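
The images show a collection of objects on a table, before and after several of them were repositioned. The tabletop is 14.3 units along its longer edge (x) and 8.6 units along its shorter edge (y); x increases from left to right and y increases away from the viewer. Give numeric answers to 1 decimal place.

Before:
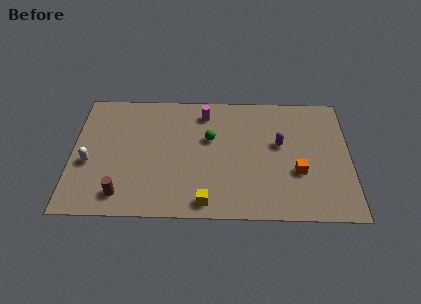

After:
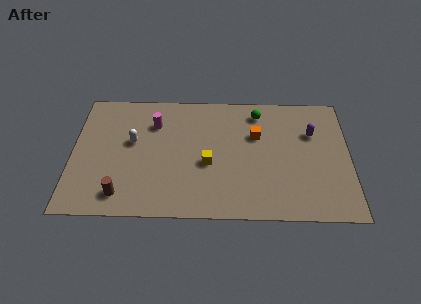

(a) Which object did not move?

the brown cylinder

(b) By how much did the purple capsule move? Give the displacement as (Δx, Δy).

(1.7, 0.8)

From the two frames, the purple capsule sits at roughly (10.7, 5.0) before and (12.4, 5.8) after.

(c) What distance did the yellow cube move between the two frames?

2.6

The yellow cube moved from about (6.9, 1.0) to (7.0, 3.6), a distance of √(0.1² + 2.6²) ≈ 2.6.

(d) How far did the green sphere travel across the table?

3.1

The green sphere moved from about (7.1, 5.3) to (9.6, 7.2), a distance of √(2.5² + 1.9²) ≈ 3.1.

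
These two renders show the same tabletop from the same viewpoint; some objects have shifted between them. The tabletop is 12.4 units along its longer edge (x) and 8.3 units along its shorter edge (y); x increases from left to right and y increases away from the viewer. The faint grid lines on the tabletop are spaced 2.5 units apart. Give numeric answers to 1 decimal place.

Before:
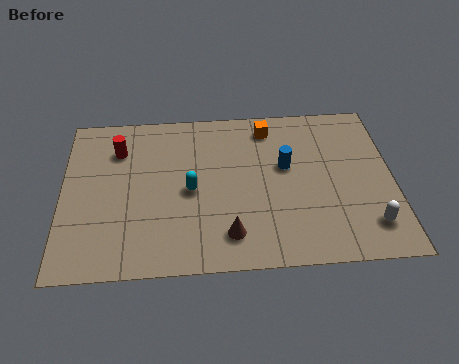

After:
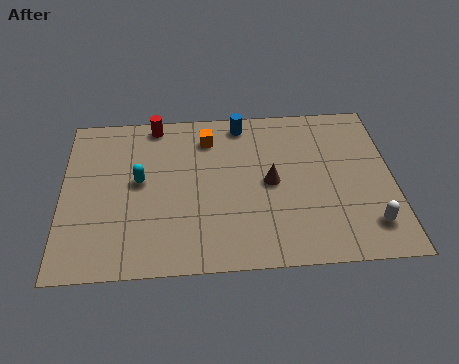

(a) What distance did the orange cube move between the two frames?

2.3

From (7.8, 7.0) to (5.5, 6.6), the orange cube covered √(2.3² + 0.4²) ≈ 2.3 units.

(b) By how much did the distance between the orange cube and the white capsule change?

+1.3

They were about 6.4 units apart before and 7.7 after — 1.3 units further apart.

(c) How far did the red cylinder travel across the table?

1.9

From (2.1, 6.2) to (3.5, 7.5), the red cylinder covered √(1.4² + 1.3²) ≈ 1.9 units.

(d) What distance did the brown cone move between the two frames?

3.0

The brown cone moved from about (6.2, 1.6) to (7.8, 4.1), a distance of √(1.6² + 2.5²) ≈ 3.0.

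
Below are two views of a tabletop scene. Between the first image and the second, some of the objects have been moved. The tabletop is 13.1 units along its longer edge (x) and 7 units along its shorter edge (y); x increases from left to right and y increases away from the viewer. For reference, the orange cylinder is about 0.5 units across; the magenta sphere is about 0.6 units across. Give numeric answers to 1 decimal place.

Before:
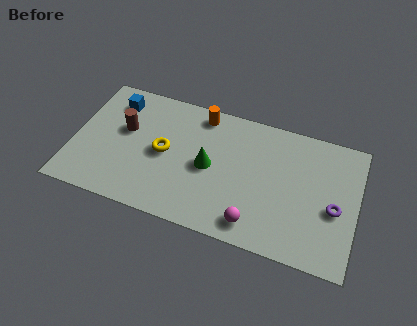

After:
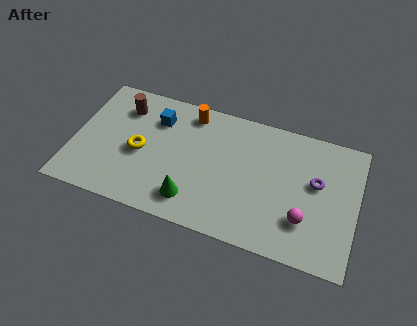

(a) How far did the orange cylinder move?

0.5

From (5.7, 6.1) to (5.2, 6.0), the orange cylinder covered √(0.5² + 0.1²) ≈ 0.5 units.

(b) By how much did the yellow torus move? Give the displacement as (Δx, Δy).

(-1.1, -0.3)

The yellow torus started near (4.2, 3.5) and ended near (3.1, 3.2).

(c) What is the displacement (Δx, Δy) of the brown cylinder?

(-0.2, 1.2)

From the two frames, the brown cylinder sits at roughly (2.3, 4.2) before and (2.1, 5.4) after.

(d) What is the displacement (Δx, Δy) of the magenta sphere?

(2.2, 0.9)

The magenta sphere was at about (8.6, 1.1) and moved to about (10.8, 2.0).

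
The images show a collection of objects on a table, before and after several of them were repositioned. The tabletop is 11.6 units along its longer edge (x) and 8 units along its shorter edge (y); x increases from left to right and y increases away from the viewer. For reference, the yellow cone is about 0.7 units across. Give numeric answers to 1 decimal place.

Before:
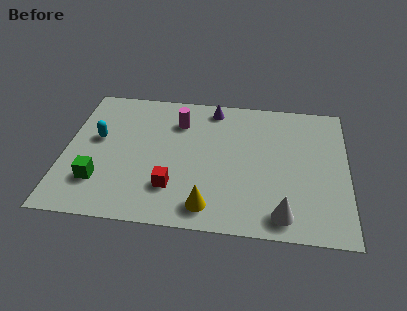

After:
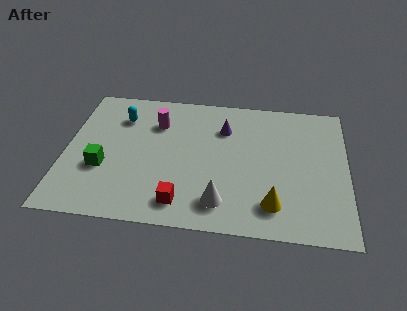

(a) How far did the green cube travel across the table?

0.8

From (1.5, 2.1) to (1.6, 2.9), the green cube covered √(0.1² + 0.8²) ≈ 0.8 units.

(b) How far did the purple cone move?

1.3

The purple cone moved from about (6.0, 7.0) to (6.5, 5.8), a distance of √(0.5² + 1.2²) ≈ 1.3.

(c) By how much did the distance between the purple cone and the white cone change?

-2.3

The distance was about 6.6 in the first image and 4.3 in the second, so they moved 2.3 units closer together.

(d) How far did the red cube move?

0.9

From (4.5, 2.1) to (4.9, 1.3), the red cube covered √(0.4² + 0.8²) ≈ 0.9 units.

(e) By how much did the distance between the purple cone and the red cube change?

-0.3

They were about 5.1 units apart before and 4.8 after — 0.3 units closer together.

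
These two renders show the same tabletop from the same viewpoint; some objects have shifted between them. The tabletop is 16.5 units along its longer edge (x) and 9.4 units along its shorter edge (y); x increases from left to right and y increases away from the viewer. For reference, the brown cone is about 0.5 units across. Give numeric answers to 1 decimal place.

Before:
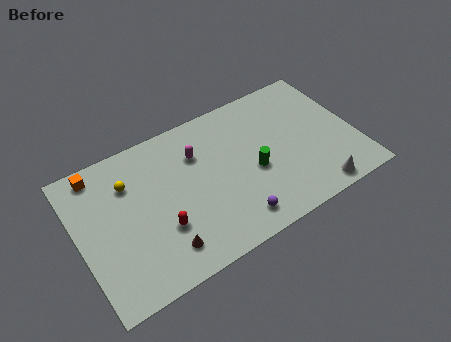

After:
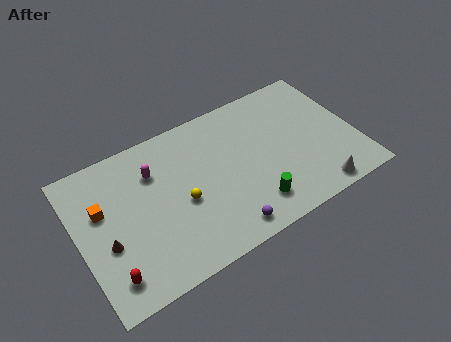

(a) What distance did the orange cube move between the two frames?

2.4

From (1.6, 8.3) to (1.5, 5.9), the orange cube covered √(0.1² + 2.4²) ≈ 2.4 units.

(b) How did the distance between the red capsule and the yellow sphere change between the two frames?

+1.2

Before: roughly 4.0 units apart; after: 5.2. That's 1.2 units further apart.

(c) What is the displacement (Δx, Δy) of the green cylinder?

(-0.4, -2.1)

The green cylinder started near (10.3, 4.0) and ended near (9.9, 1.9).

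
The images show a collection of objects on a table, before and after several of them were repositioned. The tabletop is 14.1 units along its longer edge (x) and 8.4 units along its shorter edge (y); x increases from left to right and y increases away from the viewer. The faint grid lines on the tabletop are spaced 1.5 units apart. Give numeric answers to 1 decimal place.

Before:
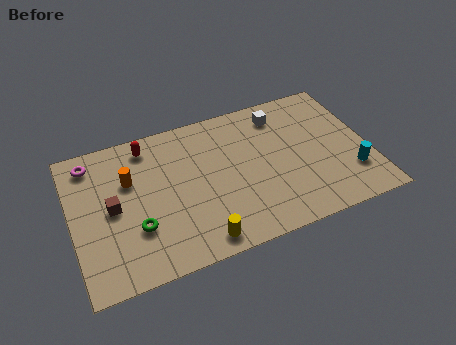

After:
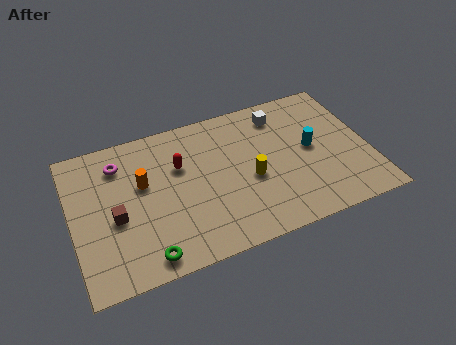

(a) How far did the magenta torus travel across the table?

1.4

From (1.1, 7.1) to (2.4, 6.6), the magenta torus covered √(1.3² + 0.5²) ≈ 1.4 units.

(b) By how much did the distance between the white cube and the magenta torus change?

-1.3

The distance was about 9.1 in the first image and 7.8 in the second, so they moved 1.3 units closer together.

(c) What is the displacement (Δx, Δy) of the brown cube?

(0.1, -0.6)

The brown cube started near (1.9, 4.2) and ended near (2.0, 3.6).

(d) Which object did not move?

the white cube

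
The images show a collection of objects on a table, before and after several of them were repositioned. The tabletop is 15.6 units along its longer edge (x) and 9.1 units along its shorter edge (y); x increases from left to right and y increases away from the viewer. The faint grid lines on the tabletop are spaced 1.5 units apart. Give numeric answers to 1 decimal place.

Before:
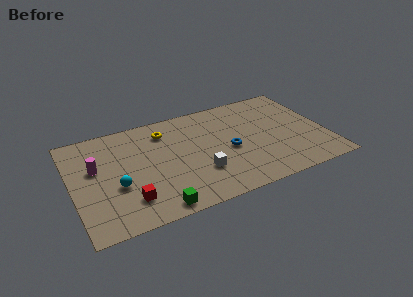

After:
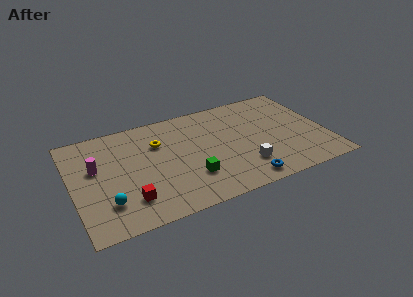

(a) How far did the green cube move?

2.9

The green cube was near (4.7, 0.9) before and (7.0, 2.6) after, so it travelled √(2.3² + 1.7²) ≈ 2.9 units.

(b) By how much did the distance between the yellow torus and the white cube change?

+1.6

They were about 4.7 units apart before and 6.3 after — 1.6 units further apart.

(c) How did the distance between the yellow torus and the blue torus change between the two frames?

+2.2

They were about 4.8 units apart before and 7.0 after — 2.2 units further apart.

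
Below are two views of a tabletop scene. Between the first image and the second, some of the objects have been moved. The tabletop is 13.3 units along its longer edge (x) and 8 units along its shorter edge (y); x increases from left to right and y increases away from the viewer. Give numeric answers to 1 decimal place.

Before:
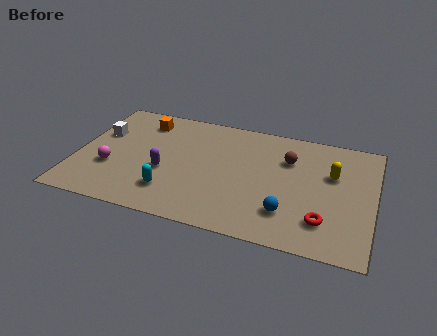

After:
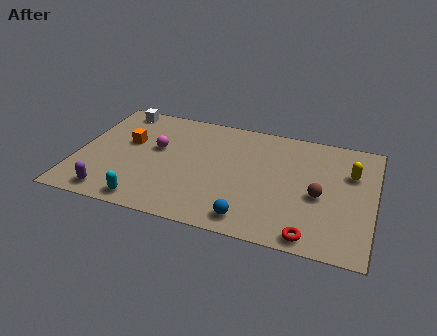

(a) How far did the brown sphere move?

2.6

The brown sphere was near (9.4, 5.6) before and (10.9, 3.5) after, so it travelled √(1.5² + 2.1²) ≈ 2.6 units.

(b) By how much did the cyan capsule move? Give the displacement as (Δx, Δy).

(-1.0, -1.0)

The cyan capsule started near (4.4, 1.9) and ended near (3.4, 0.9).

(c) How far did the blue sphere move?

1.8

From (9.6, 2.0) to (8.0, 1.1), the blue sphere covered √(1.6² + 0.9²) ≈ 1.8 units.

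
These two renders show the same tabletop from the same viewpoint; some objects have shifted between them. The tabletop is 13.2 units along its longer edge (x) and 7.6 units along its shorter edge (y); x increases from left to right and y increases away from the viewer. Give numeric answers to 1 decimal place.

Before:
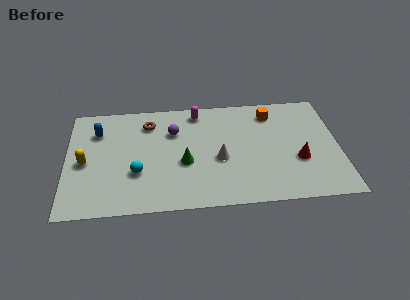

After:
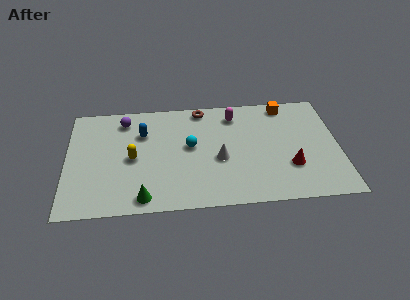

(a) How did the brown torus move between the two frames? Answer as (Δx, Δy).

(2.6, 0.8)

The brown torus started near (4.0, 6.0) and ended near (6.6, 6.8).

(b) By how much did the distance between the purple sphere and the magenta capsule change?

+3.6

The distance was about 1.8 in the first image and 5.4 in the second, so they moved 3.6 units further apart.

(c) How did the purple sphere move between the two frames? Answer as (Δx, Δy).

(-2.4, 1.0)

The purple sphere started near (5.2, 5.3) and ended near (2.8, 6.3).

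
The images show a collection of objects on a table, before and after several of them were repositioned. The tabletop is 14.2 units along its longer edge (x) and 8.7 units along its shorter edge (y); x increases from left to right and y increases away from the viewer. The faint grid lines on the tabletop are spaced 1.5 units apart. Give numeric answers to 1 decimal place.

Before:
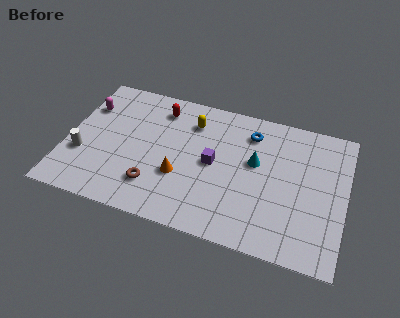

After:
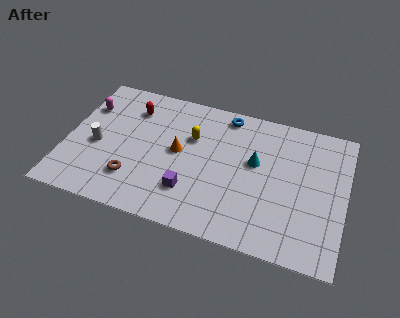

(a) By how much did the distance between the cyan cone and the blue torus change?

+1.3

Before: roughly 1.8 units apart; after: 3.1. That's 1.3 units further apart.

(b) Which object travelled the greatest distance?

the purple cube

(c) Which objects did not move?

the cyan cone and the magenta capsule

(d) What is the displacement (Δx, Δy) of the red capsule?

(-1.4, -0.4)

From the two frames, the red capsule sits at roughly (4.5, 7.1) before and (3.1, 6.7) after.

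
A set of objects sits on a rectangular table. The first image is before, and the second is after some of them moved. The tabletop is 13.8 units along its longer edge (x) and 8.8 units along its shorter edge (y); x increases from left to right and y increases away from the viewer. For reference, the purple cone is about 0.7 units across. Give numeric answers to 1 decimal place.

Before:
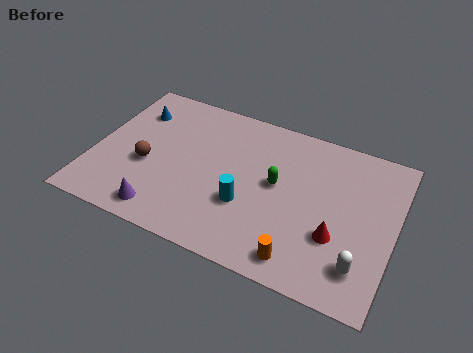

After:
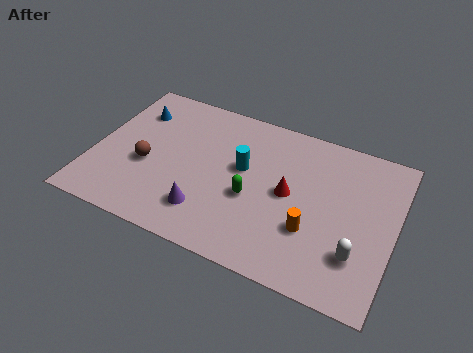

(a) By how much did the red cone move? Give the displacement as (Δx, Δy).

(-2.3, 1.5)

From the two frames, the red cone sits at roughly (11.3, 3.0) before and (9.0, 4.5) after.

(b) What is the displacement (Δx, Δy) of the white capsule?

(-0.2, 0.5)

The white capsule started near (12.5, 1.9) and ended near (12.3, 2.4).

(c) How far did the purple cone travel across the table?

2.1

The purple cone was near (3.6, 1.2) before and (5.5, 2.0) after, so it travelled √(1.9² + 0.8²) ≈ 2.1 units.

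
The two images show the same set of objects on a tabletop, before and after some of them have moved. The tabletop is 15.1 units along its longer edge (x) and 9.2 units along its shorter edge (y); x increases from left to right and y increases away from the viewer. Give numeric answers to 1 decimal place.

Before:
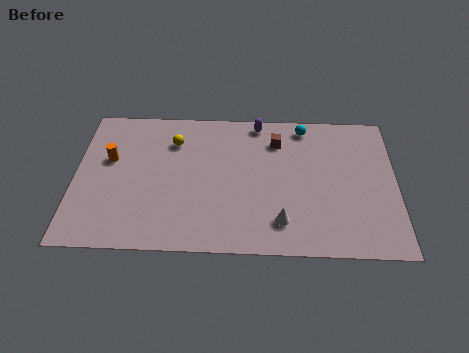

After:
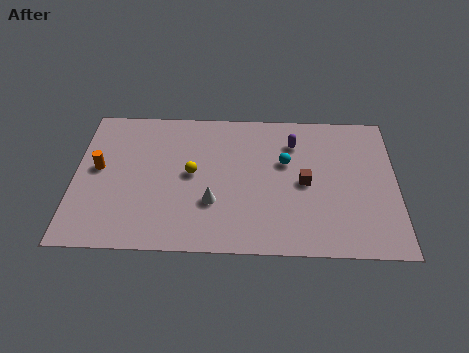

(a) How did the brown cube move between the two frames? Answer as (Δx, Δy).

(1.3, -2.7)

The brown cube started near (9.5, 7.1) and ended near (10.8, 4.4).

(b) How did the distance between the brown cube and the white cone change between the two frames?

-0.7

They were about 5.2 units apart before and 4.5 after — 0.7 units closer together.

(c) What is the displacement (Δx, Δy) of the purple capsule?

(1.7, -1.3)

From the two frames, the purple capsule sits at roughly (8.6, 8.3) before and (10.3, 7.0) after.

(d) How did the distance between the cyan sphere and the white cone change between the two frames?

-2.0

The distance was about 6.3 in the first image and 4.3 in the second, so they moved 2.0 units closer together.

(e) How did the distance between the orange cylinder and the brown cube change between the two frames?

+1.7

They were about 8.0 units apart before and 9.7 after — 1.7 units further apart.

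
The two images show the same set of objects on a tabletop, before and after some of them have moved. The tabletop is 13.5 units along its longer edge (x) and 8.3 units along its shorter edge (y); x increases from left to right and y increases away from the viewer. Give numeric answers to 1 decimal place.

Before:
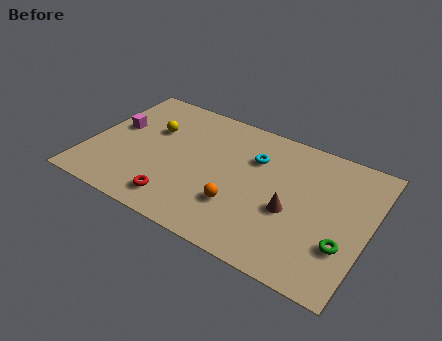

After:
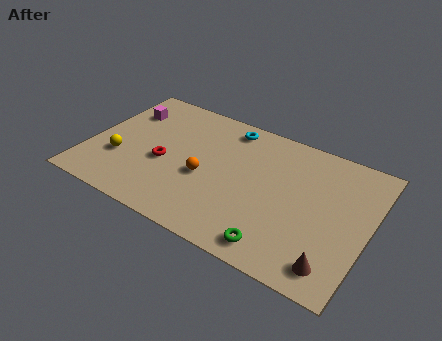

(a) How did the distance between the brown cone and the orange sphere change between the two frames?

+4.3

They were about 2.6 units apart before and 6.9 after — 4.3 units further apart.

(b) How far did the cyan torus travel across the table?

2.1

The cyan torus moved from about (7.8, 5.8) to (6.3, 7.2), a distance of √(1.5² + 1.4²) ≈ 2.1.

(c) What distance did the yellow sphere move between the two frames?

2.9

The yellow sphere was near (2.8, 5.4) before and (1.6, 2.8) after, so it travelled √(1.2² + 2.6²) ≈ 2.9 units.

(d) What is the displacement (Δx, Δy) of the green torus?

(-2.9, -1.5)

From the two frames, the green torus sits at roughly (12.5, 2.6) before and (9.6, 1.1) after.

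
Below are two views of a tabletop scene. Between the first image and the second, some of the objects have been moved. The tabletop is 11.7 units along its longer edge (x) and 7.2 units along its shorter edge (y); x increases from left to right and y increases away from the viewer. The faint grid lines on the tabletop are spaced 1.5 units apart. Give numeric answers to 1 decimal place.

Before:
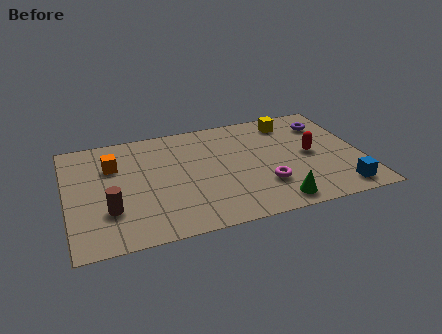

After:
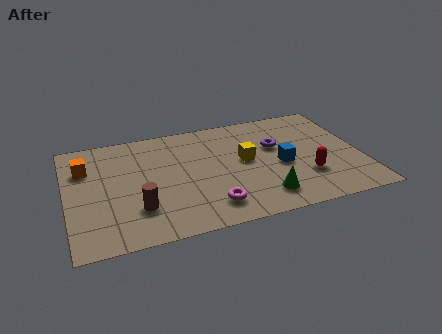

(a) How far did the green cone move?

0.6

The green cone was near (8.0, 0.9) before and (7.6, 1.4) after, so it travelled √(0.4² + 0.5²) ≈ 0.6 units.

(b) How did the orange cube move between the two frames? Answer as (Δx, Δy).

(-1.1, 0.1)

The orange cube was at about (1.9, 5.0) and moved to about (0.8, 5.1).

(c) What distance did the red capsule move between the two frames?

1.4

From (9.7, 3.6) to (9.4, 2.2), the red capsule covered √(0.3² + 1.4²) ≈ 1.4 units.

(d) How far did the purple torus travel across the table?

2.3

The purple torus moved from about (10.5, 5.5) to (8.4, 4.5), a distance of √(2.1² + 1.0²) ≈ 2.3.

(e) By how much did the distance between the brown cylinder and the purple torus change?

-3.3

They were about 9.5 units apart before and 6.2 after — 3.3 units closer together.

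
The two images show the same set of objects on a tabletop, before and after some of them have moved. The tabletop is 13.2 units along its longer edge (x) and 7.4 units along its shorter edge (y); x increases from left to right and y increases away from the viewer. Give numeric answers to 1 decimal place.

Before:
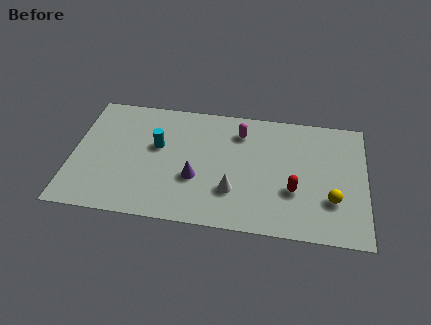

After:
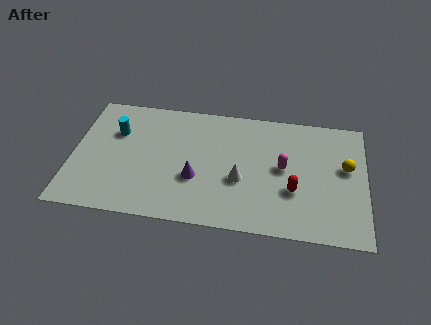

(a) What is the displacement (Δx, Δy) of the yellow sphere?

(0.6, 2.0)

The yellow sphere started near (11.7, 2.3) and ended near (12.3, 4.3).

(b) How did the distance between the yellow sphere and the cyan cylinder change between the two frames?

+2.2

They were about 8.2 units apart before and 10.4 after — 2.2 units further apart.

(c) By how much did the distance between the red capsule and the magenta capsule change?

-2.7

The distance was about 4.1 in the first image and 1.4 in the second, so they moved 2.7 units closer together.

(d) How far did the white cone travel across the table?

0.8

The white cone was near (7.3, 2.2) before and (7.6, 2.9) after, so it travelled √(0.3² + 0.7²) ≈ 0.8 units.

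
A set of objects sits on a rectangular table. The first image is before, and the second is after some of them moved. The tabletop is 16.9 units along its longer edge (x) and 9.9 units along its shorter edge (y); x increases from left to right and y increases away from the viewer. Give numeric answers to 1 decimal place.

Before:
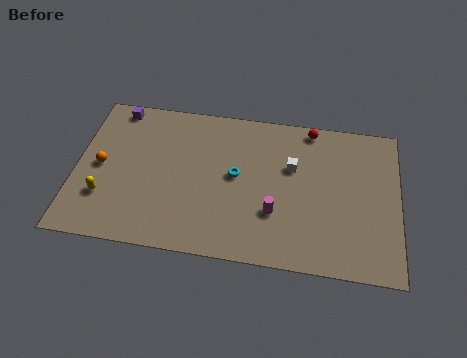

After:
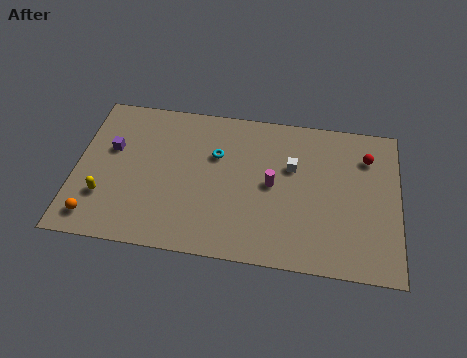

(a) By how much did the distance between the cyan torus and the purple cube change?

-1.9

They were about 7.4 units apart before and 5.5 after — 1.9 units closer together.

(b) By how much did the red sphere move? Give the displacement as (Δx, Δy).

(3.0, -1.5)

From the two frames, the red sphere sits at roughly (12.2, 9.0) before and (15.2, 7.5) after.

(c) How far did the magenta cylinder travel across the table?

1.8

From (10.5, 3.2) to (10.3, 5.0), the magenta cylinder covered √(0.2² + 1.8²) ≈ 1.8 units.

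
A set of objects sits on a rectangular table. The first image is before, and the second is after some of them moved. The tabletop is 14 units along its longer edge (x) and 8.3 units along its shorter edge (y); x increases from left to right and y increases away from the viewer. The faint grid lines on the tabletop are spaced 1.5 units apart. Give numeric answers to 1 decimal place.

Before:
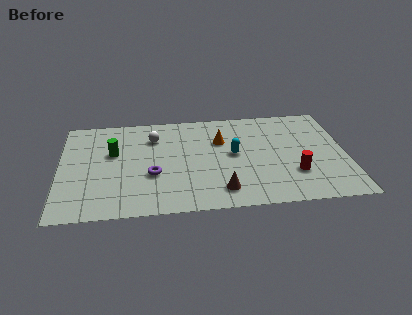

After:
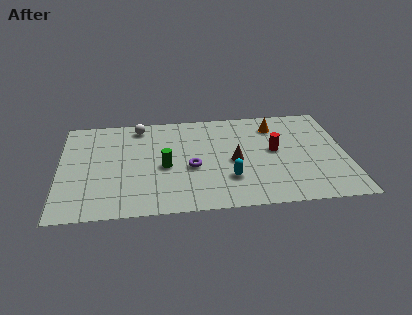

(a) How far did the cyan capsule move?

2.0

The cyan capsule moved from about (8.5, 4.4) to (8.2, 2.4), a distance of √(0.3² + 2.0²) ≈ 2.0.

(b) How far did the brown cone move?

2.4

The brown cone moved from about (7.8, 1.5) to (8.5, 3.8), a distance of √(0.7² + 2.3²) ≈ 2.4.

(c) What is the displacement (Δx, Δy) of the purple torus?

(1.9, 0.4)

The purple torus was at about (4.5, 3.1) and moved to about (6.4, 3.5).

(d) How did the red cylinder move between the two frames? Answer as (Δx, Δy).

(-0.9, 2.0)

The red cylinder started near (11.4, 2.5) and ended near (10.5, 4.5).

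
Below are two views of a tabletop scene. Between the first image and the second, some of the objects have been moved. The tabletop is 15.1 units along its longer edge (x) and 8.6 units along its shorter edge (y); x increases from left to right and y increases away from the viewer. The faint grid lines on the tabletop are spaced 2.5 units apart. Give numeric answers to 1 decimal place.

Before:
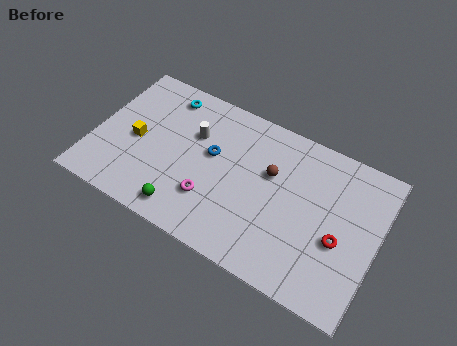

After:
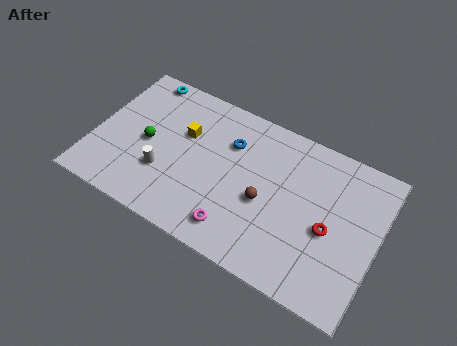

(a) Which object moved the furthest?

the green sphere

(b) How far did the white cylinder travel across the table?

3.1

The white cylinder moved from about (5.1, 5.7) to (3.9, 2.8), a distance of √(1.2² + 2.9²) ≈ 3.1.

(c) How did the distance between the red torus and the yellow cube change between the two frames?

-2.8

Before: roughly 11.0 units apart; after: 8.2. That's 2.8 units closer together.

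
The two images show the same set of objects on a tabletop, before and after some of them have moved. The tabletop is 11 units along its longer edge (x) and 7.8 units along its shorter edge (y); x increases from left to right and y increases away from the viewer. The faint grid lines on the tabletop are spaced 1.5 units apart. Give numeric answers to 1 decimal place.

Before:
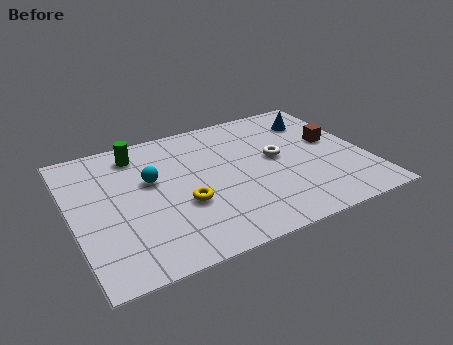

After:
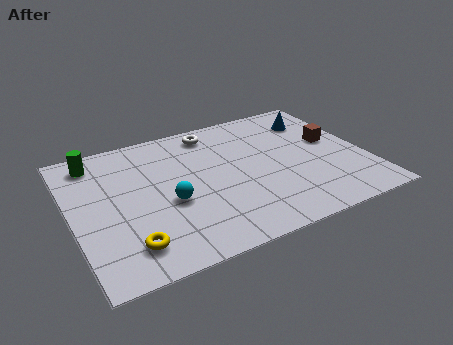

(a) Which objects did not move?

the brown cube and the blue cone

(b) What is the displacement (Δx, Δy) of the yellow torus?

(-2.2, -1.4)

From the two frames, the yellow torus sits at roughly (4.0, 2.9) before and (1.8, 1.5) after.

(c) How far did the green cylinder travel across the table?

1.6

From (2.7, 6.5) to (1.1, 6.6), the green cylinder covered √(1.6² + 0.1²) ≈ 1.6 units.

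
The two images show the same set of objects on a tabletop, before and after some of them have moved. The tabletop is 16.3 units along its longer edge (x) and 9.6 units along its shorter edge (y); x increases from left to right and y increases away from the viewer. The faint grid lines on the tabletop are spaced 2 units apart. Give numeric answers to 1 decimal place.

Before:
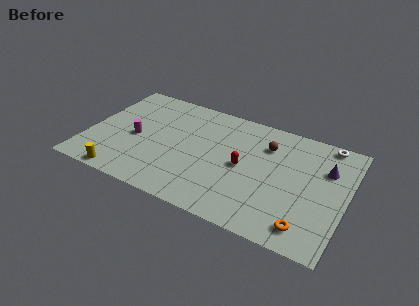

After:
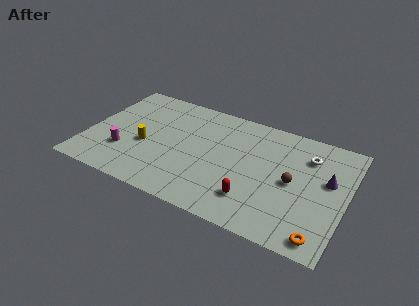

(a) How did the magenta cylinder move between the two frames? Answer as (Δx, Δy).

(-0.5, -1.5)

The magenta cylinder was at about (3.0, 4.4) and moved to about (2.5, 2.9).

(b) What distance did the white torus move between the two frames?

1.9

The white torus was near (14.7, 8.8) before and (13.7, 7.2) after, so it travelled √(1.0² + 1.6²) ≈ 1.9 units.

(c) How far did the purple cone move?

0.9

The purple cone was near (14.9, 6.6) before and (15.1, 5.7) after, so it travelled √(0.2² + 0.9²) ≈ 0.9 units.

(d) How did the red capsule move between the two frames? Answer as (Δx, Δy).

(0.9, -2.4)

The red capsule was at about (9.9, 4.7) and moved to about (10.8, 2.3).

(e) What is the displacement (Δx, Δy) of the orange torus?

(0.9, -0.4)

The orange torus started near (14.2, 1.5) and ended near (15.1, 1.1).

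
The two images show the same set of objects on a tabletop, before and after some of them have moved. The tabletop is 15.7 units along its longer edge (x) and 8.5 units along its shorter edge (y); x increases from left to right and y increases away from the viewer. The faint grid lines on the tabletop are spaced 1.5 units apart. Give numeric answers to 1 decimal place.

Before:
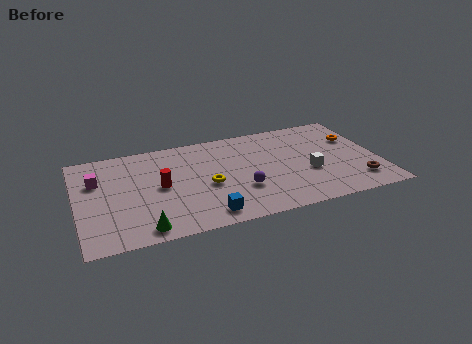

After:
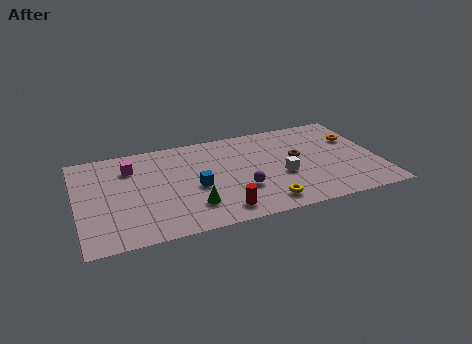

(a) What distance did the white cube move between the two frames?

1.4

The white cube was near (12.0, 3.3) before and (10.6, 3.4) after, so it travelled √(1.4² + 0.1²) ≈ 1.4 units.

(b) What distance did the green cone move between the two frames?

2.8

The green cone was near (3.2, 1.0) before and (5.8, 2.1) after, so it travelled √(2.6² + 1.1²) ≈ 2.8 units.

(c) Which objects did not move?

the purple sphere and the orange torus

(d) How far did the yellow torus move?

3.7

From (6.7, 3.7) to (9.5, 1.3), the yellow torus covered √(2.8² + 2.4²) ≈ 3.7 units.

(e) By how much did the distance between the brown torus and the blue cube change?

-2.5

The distance was about 8.0 in the first image and 5.5 in the second, so they moved 2.5 units closer together.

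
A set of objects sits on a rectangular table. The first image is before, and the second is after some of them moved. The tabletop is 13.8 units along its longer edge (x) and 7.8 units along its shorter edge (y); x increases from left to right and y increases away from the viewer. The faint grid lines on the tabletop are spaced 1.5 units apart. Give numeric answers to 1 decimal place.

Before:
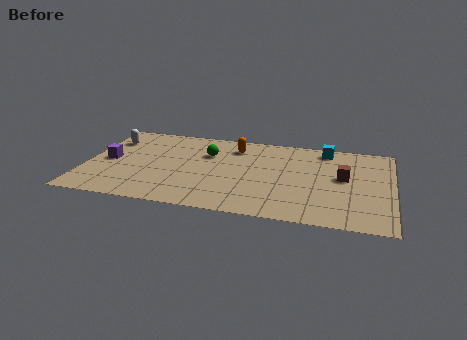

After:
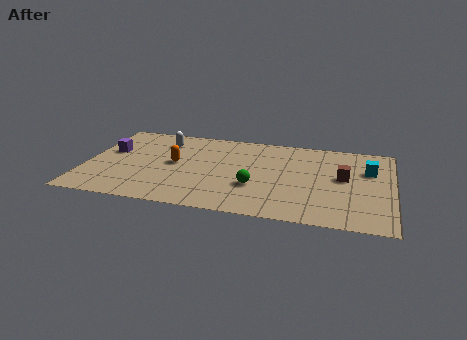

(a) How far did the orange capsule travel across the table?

3.3

The orange capsule was near (6.6, 6.2) before and (4.0, 4.1) after, so it travelled √(2.6² + 2.1²) ≈ 3.3 units.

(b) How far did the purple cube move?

0.9

From (1.0, 3.8) to (1.0, 4.7), the purple cube covered √(0.0² + 0.9²) ≈ 0.9 units.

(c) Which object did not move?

the brown cube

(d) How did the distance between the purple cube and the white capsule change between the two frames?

+0.7

Before: roughly 2.0 units apart; after: 2.7. That's 0.7 units further apart.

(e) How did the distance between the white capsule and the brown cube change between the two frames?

-2.3

They were about 10.8 units apart before and 8.5 after — 2.3 units closer together.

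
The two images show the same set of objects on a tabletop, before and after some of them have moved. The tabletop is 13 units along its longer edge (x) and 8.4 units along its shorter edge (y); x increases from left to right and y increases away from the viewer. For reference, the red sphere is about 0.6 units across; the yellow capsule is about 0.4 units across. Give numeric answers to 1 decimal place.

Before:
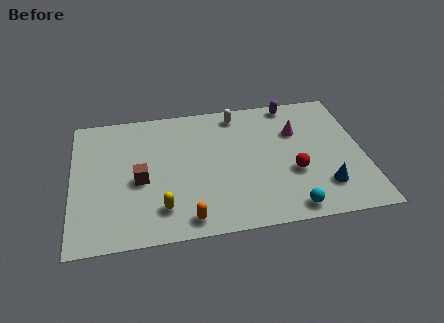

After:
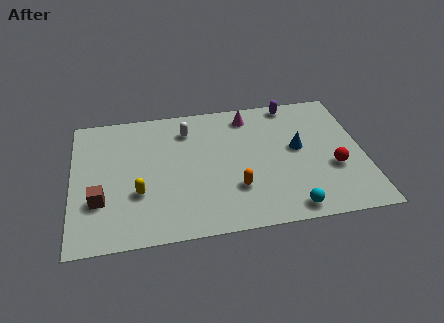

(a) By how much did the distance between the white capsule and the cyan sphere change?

+0.4

Before: roughly 6.7 units apart; after: 7.1. That's 0.4 units further apart.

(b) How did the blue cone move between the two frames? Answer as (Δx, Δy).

(-1.0, 2.6)

The blue cone started near (11.1, 2.0) and ended near (10.1, 4.6).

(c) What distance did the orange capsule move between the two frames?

2.7

The orange capsule moved from about (5.0, 1.0) to (7.2, 2.5), a distance of √(2.2² + 1.5²) ≈ 2.7.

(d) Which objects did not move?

the purple capsule and the cyan sphere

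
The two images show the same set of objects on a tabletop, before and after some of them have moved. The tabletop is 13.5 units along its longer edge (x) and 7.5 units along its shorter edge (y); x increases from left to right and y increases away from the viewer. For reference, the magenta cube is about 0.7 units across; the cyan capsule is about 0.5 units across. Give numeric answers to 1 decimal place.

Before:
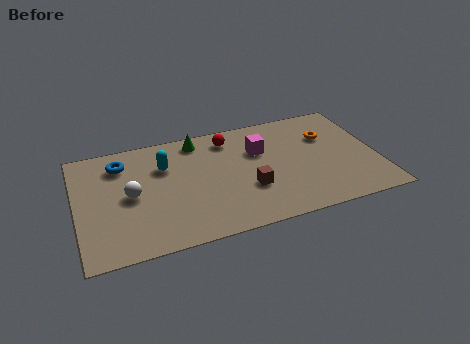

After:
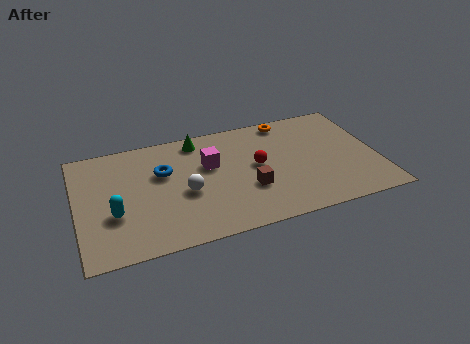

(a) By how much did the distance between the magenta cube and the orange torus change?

+1.1

The distance was about 3.1 in the first image and 4.2 in the second, so they moved 1.1 units further apart.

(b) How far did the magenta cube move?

2.3

The magenta cube moved from about (8.3, 5.0) to (6.0, 4.7), a distance of √(2.3² + 0.3²) ≈ 2.3.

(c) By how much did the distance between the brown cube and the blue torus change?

-2.1

The distance was about 6.4 in the first image and 4.3 in the second, so they moved 2.1 units closer together.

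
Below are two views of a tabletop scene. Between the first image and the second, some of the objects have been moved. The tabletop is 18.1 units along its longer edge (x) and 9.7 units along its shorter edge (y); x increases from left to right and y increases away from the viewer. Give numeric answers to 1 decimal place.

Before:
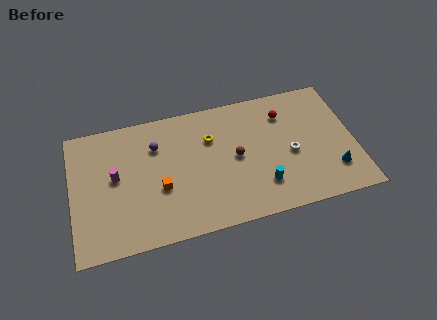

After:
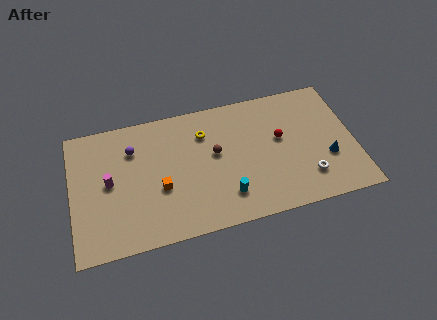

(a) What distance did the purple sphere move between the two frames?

1.5

The purple sphere moved from about (5.5, 7.0) to (4.0, 7.1), a distance of √(1.5² + 0.1²) ≈ 1.5.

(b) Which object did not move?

the orange cube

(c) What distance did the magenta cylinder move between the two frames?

0.5

The magenta cylinder moved from about (2.8, 5.3) to (2.4, 5.0), a distance of √(0.4² + 0.3²) ≈ 0.5.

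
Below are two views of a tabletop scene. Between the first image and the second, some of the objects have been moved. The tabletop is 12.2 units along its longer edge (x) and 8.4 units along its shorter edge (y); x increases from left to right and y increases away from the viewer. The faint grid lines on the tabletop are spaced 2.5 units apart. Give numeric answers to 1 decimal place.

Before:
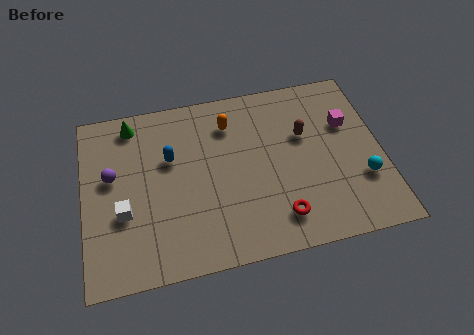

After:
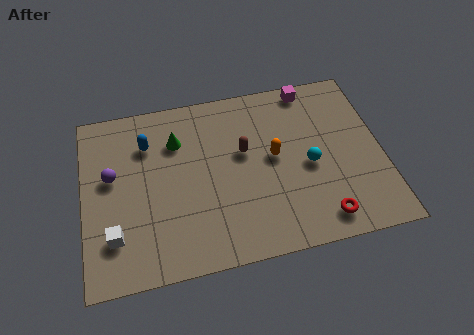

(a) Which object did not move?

the purple sphere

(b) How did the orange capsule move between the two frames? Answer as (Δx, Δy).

(1.7, -2.0)

From the two frames, the orange capsule sits at roughly (6.1, 6.5) before and (7.8, 4.5) after.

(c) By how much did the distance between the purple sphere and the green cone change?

+0.4

Before: roughly 2.6 units apart; after: 3.0. That's 0.4 units further apart.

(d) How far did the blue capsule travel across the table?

1.3

The blue capsule moved from about (3.6, 5.3) to (2.7, 6.2), a distance of √(0.9² + 0.9²) ≈ 1.3.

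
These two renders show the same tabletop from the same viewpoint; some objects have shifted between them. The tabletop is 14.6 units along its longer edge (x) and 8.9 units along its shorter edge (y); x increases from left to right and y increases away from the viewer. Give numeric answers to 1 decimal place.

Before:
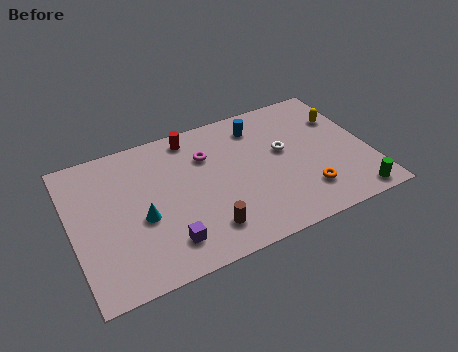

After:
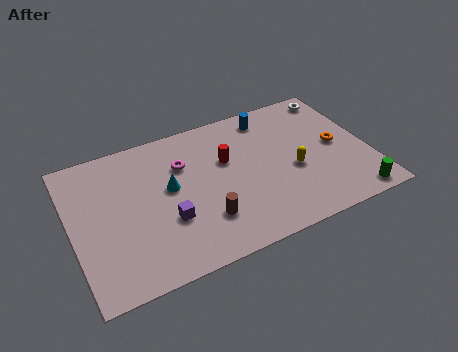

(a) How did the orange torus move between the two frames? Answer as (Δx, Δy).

(1.9, 2.4)

From the two frames, the orange torus sits at roughly (11.2, 2.1) before and (13.1, 4.5) after.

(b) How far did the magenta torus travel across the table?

1.2

The magenta torus moved from about (6.8, 6.3) to (5.6, 6.2), a distance of √(1.2² + 0.1²) ≈ 1.2.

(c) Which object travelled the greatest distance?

the white torus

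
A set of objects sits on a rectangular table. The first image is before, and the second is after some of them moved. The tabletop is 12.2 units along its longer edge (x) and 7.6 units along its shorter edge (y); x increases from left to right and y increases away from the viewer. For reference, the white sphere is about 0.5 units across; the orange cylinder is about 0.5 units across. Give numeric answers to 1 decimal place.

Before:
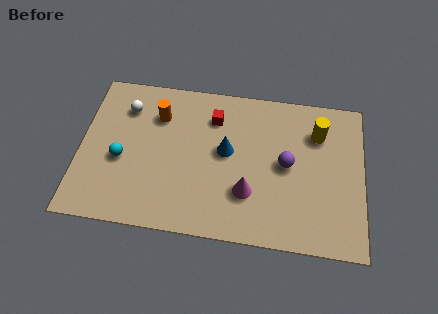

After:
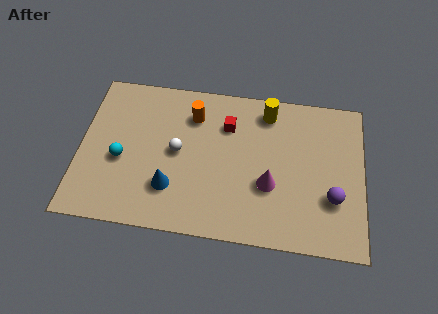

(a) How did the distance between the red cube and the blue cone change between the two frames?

+2.4

They were about 1.7 units apart before and 4.1 after — 2.4 units further apart.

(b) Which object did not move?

the cyan sphere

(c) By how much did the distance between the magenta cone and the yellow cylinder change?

-0.8

The distance was about 4.4 in the first image and 3.6 in the second, so they moved 0.8 units closer together.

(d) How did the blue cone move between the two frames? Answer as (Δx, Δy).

(-2.3, -2.1)

The blue cone started near (6.3, 4.2) and ended near (4.0, 2.1).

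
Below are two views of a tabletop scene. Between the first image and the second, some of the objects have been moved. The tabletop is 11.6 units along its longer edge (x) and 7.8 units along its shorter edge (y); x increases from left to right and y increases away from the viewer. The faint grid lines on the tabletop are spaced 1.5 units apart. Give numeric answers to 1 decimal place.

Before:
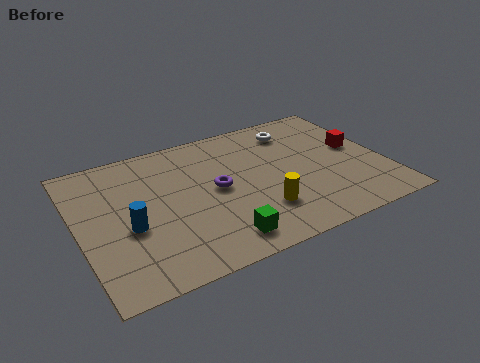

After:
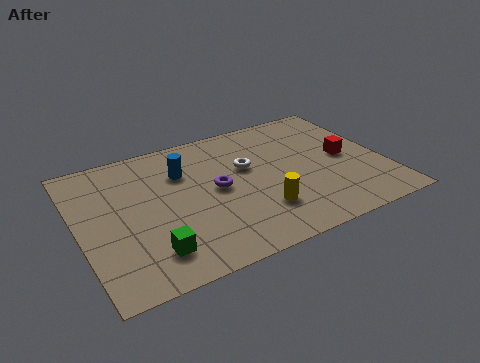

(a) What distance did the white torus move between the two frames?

2.6

The white torus moved from about (8.6, 6.3) to (6.5, 4.8), a distance of √(2.1² + 1.5²) ≈ 2.6.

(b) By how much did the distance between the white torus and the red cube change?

+0.9

Before: roughly 2.9 units apart; after: 3.8. That's 0.9 units further apart.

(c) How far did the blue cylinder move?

3.3

From (1.8, 3.2) to (4.1, 5.5), the blue cylinder covered √(2.3² + 2.3²) ≈ 3.3 units.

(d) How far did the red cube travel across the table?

0.6

The red cube was near (10.7, 4.3) before and (10.2, 3.9) after, so it travelled √(0.5² + 0.4²) ≈ 0.6 units.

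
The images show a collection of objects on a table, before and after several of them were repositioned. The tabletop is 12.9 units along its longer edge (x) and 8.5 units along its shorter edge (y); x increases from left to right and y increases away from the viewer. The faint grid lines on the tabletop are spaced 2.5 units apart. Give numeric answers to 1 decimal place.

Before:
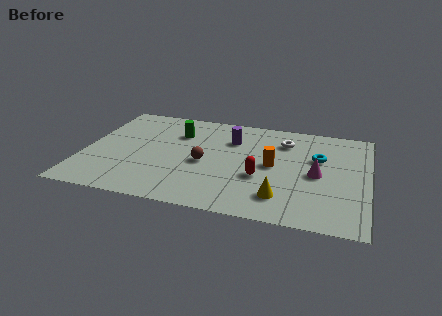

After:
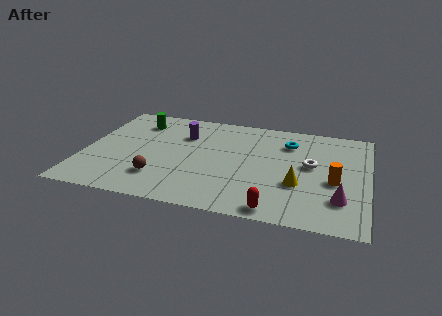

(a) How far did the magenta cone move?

2.1

The magenta cone moved from about (10.6, 4.0) to (11.7, 2.2), a distance of √(1.1² + 1.8²) ≈ 2.1.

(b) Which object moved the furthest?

the orange cylinder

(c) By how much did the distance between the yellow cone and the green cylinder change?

+1.9

They were about 6.6 units apart before and 8.5 after — 1.9 units further apart.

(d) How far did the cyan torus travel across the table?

1.7

The cyan torus was near (10.6, 5.4) before and (9.2, 6.4) after, so it travelled √(1.4² + 1.0²) ≈ 1.7 units.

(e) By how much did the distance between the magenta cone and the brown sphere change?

+3.0

The distance was about 5.1 in the first image and 8.1 in the second, so they moved 3.0 units further apart.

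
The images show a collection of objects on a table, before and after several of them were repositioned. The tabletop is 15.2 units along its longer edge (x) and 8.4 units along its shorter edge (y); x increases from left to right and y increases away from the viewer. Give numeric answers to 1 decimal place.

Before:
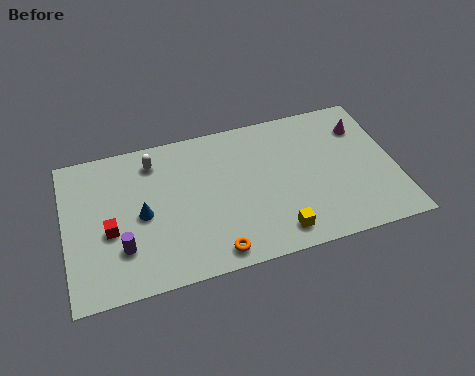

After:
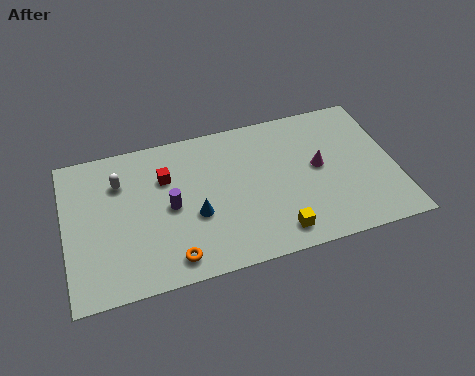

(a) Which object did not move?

the yellow cube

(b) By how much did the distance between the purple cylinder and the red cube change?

+0.5

Before: roughly 1.2 units apart; after: 1.7. That's 0.5 units further apart.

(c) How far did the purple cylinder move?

2.9

The purple cylinder moved from about (2.5, 2.4) to (4.8, 4.1), a distance of √(2.3² + 1.7²) ≈ 2.9.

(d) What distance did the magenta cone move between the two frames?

2.8

The magenta cone moved from about (13.9, 6.3) to (11.7, 4.5), a distance of √(2.2² + 1.8²) ≈ 2.8.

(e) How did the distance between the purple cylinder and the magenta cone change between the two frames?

-5.1

Before: roughly 12.0 units apart; after: 6.9. That's 5.1 units closer together.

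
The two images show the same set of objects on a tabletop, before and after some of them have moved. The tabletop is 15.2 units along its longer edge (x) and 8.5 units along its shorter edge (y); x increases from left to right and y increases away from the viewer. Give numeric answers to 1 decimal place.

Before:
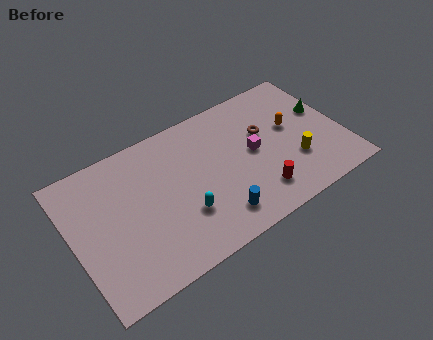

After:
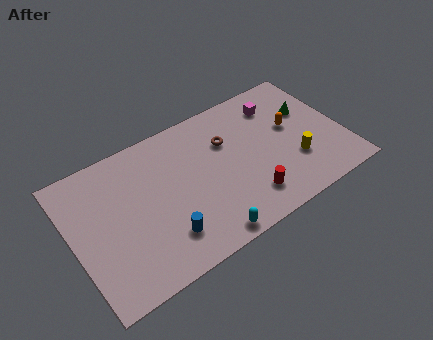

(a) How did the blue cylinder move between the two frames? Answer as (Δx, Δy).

(-2.9, 0.4)

From the two frames, the blue cylinder sits at roughly (7.6, 1.6) before and (4.7, 2.0) after.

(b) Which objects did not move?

the yellow cylinder and the orange capsule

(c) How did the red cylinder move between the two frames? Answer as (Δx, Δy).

(-0.6, 0.0)

The red cylinder started near (10.0, 1.8) and ended near (9.4, 1.8).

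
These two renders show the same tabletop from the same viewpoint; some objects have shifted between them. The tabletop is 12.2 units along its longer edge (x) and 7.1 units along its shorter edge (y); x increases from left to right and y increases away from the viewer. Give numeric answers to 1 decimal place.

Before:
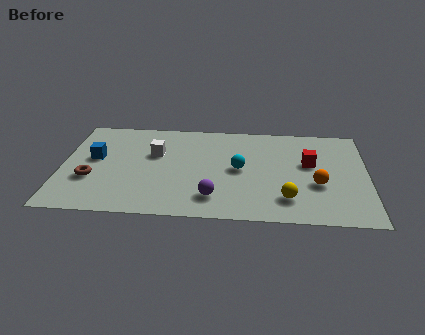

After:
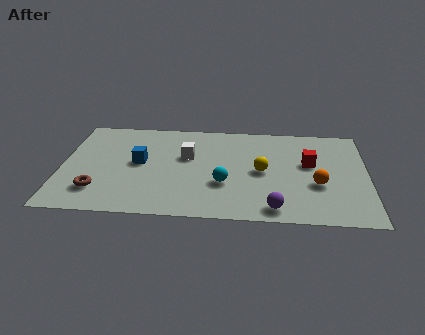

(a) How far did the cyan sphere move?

1.3

From (7.1, 3.6) to (6.5, 2.5), the cyan sphere covered √(0.6² + 1.1²) ≈ 1.3 units.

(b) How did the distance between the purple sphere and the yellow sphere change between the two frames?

-0.3

They were about 2.9 units apart before and 2.6 after — 0.3 units closer together.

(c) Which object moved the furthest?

the purple sphere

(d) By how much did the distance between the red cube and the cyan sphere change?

+0.9

The distance was about 2.9 in the first image and 3.8 in the second, so they moved 0.9 units further apart.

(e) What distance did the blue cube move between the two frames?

1.8

From (1.3, 4.0) to (3.1, 3.8), the blue cube covered √(1.8² + 0.2²) ≈ 1.8 units.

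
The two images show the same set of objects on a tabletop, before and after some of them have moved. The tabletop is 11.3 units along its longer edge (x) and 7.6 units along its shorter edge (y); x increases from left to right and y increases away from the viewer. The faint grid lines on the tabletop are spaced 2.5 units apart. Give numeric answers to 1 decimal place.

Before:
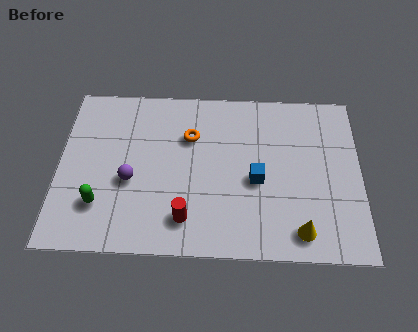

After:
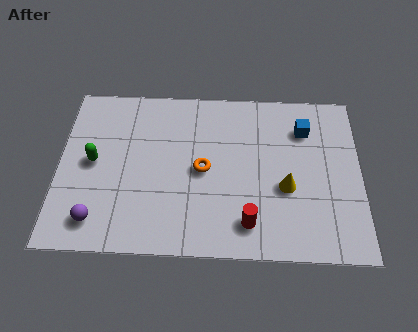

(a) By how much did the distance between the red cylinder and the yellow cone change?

-2.1

The distance was about 4.2 in the first image and 2.1 in the second, so they moved 2.1 units closer together.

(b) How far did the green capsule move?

1.9

The green capsule was near (1.6, 2.0) before and (1.3, 3.9) after, so it travelled √(0.3² + 1.9²) ≈ 1.9 units.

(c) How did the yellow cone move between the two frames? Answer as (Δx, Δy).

(-0.5, 1.9)

The yellow cone started near (9.0, 1.1) and ended near (8.5, 3.0).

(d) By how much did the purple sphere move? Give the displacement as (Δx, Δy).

(-1.2, -1.8)

The purple sphere was at about (2.7, 3.1) and moved to about (1.5, 1.3).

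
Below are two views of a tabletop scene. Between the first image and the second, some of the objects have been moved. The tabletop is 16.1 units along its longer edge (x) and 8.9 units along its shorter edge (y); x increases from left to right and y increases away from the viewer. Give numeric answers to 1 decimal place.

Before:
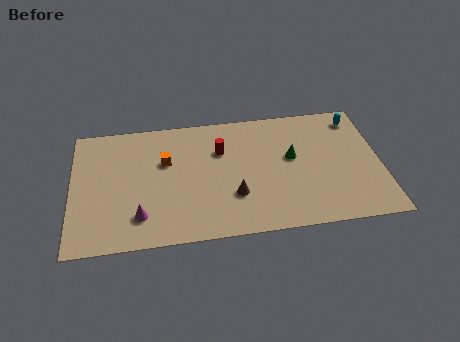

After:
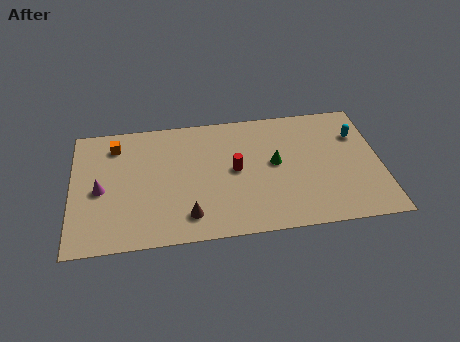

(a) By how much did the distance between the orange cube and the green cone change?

+2.0

They were about 6.6 units apart before and 8.6 after — 2.0 units further apart.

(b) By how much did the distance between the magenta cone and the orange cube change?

-0.8

They were about 4.0 units apart before and 3.2 after — 0.8 units closer together.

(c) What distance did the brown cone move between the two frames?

2.6

The brown cone was near (8.4, 2.8) before and (6.0, 1.7) after, so it travelled √(2.4² + 1.1²) ≈ 2.6 units.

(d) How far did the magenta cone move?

2.9

The magenta cone moved from about (3.5, 2.0) to (1.5, 4.1), a distance of √(2.0² + 2.1²) ≈ 2.9.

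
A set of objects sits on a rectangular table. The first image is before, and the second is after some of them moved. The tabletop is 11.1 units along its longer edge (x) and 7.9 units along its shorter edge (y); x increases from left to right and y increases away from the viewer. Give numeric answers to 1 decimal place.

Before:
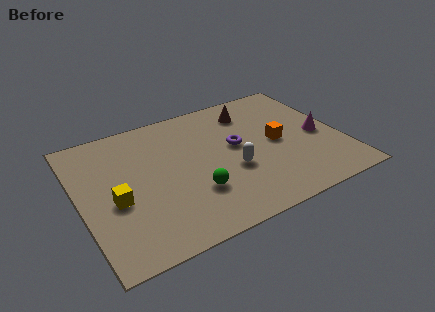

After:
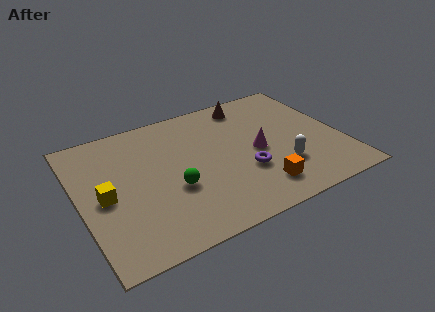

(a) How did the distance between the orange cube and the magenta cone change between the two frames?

+0.4

Before: roughly 1.8 units apart; after: 2.2. That's 0.4 units further apart.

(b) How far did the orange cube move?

2.7

The orange cube moved from about (8.4, 3.9) to (7.2, 1.5), a distance of √(1.2² + 2.4²) ≈ 2.7.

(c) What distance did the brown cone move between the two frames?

0.5

The brown cone moved from about (7.6, 6.3) to (7.6, 6.8), a distance of √(0.0² + 0.5²) ≈ 0.5.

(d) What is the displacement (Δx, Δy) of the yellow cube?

(-0.4, 0.4)

The yellow cube was at about (1.4, 3.3) and moved to about (1.0, 3.7).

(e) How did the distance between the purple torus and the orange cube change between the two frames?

-0.5

The distance was about 1.8 in the first image and 1.3 in the second, so they moved 0.5 units closer together.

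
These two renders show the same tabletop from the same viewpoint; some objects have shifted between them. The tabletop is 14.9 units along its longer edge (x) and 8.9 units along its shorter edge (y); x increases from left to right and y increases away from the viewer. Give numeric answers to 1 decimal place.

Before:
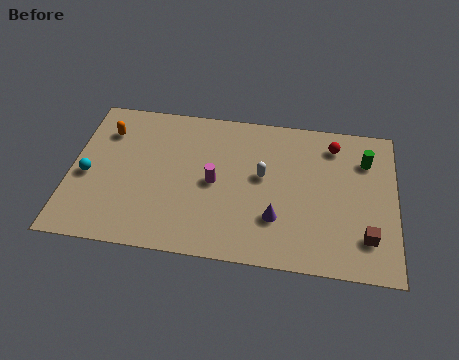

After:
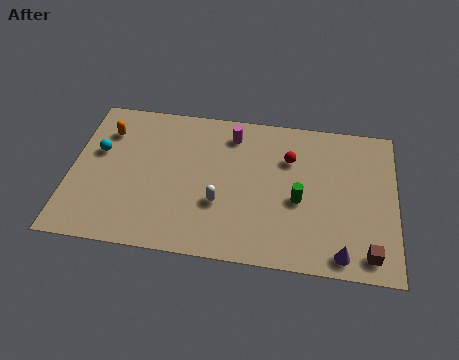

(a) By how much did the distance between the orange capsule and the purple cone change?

+3.4

Before: roughly 9.0 units apart; after: 12.4. That's 3.4 units further apart.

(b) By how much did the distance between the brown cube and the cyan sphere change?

+0.3

Before: roughly 12.9 units apart; after: 13.2. That's 0.3 units further apart.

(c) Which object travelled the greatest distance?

the green cylinder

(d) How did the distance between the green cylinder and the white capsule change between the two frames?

-1.3

Before: roughly 5.0 units apart; after: 3.7. That's 1.3 units closer together.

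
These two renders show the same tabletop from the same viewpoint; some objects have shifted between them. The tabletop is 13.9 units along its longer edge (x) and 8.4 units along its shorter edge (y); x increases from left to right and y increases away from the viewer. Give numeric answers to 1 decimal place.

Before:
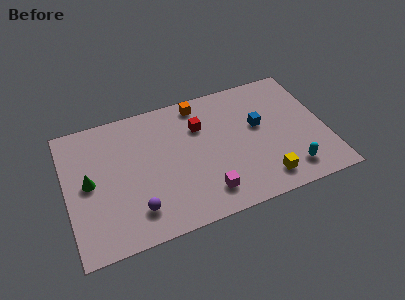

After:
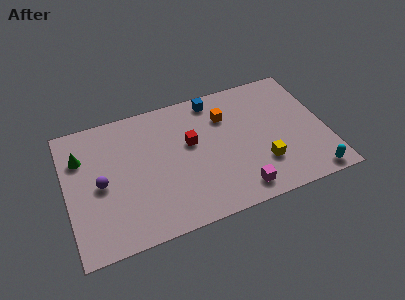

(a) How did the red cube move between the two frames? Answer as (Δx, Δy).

(-0.6, -0.9)

The red cube was at about (7.3, 5.9) and moved to about (6.7, 5.0).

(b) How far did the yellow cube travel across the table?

1.0

The yellow cube moved from about (10.3, 1.4) to (10.3, 2.4), a distance of √(0.0² + 1.0²) ≈ 1.0.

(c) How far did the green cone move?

1.7

The green cone was near (1.2, 4.3) before and (0.9, 6.0) after, so it travelled √(0.3² + 1.7²) ≈ 1.7 units.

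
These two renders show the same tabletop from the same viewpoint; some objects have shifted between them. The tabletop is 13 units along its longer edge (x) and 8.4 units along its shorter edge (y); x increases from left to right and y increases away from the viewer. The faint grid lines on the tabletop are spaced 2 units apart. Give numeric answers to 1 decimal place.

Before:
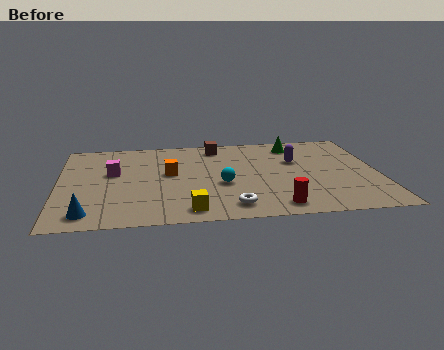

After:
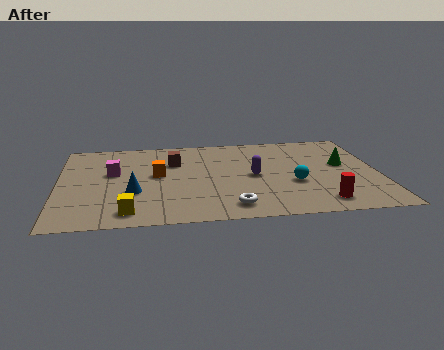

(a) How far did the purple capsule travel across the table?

2.2

The purple capsule was near (9.7, 5.4) before and (7.9, 4.1) after, so it travelled √(1.8² + 1.3²) ≈ 2.2 units.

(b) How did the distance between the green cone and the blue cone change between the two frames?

-1.5

They were about 10.3 units apart before and 8.8 after — 1.5 units closer together.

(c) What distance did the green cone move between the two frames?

2.9

The green cone moved from about (9.7, 7.0) to (11.6, 4.8), a distance of √(1.9² + 2.2²) ≈ 2.9.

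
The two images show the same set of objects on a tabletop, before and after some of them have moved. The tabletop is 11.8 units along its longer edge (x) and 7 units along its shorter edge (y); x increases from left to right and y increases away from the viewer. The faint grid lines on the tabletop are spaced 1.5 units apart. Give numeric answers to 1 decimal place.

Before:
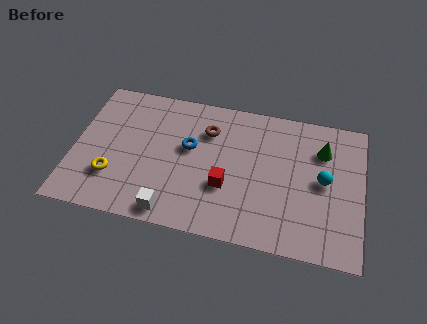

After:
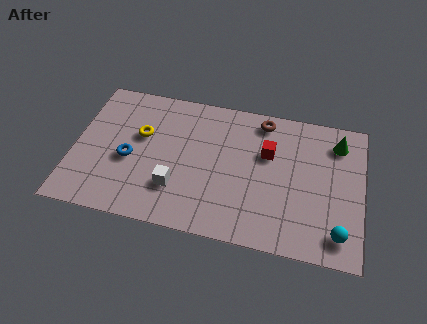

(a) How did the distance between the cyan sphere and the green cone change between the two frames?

+2.9

Before: roughly 1.5 units apart; after: 4.4. That's 2.9 units further apart.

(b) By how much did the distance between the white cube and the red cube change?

+1.7

Before: roughly 2.7 units apart; after: 4.4. That's 1.7 units further apart.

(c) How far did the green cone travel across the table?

0.8

The green cone was near (10.1, 5.1) before and (10.7, 5.6) after, so it travelled √(0.6² + 0.5²) ≈ 0.8 units.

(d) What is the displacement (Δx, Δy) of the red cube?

(1.6, 2.0)

The red cube was at about (6.3, 2.5) and moved to about (7.9, 4.5).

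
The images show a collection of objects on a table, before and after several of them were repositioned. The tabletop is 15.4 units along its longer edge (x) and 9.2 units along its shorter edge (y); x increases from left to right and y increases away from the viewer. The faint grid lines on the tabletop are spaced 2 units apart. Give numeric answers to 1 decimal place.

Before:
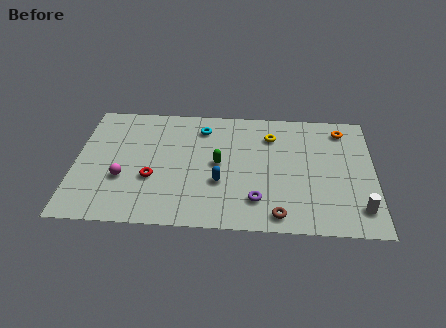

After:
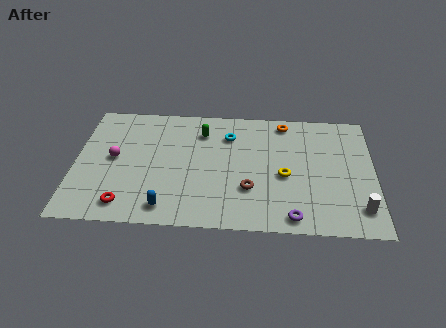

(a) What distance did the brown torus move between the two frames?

2.3

The brown torus moved from about (10.5, 1.1) to (9.0, 2.9), a distance of √(1.5² + 1.8²) ≈ 2.3.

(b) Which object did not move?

the white cylinder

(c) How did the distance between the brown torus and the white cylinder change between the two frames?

+1.5

Before: roughly 4.2 units apart; after: 5.7. That's 1.5 units further apart.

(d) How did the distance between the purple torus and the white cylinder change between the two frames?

-1.7

They were about 5.2 units apart before and 3.5 after — 1.7 units closer together.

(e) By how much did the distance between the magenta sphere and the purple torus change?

+3.0

They were about 7.0 units apart before and 10.0 after — 3.0 units further apart.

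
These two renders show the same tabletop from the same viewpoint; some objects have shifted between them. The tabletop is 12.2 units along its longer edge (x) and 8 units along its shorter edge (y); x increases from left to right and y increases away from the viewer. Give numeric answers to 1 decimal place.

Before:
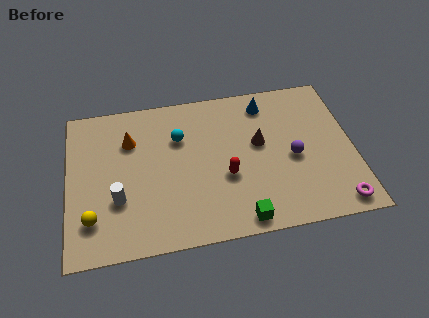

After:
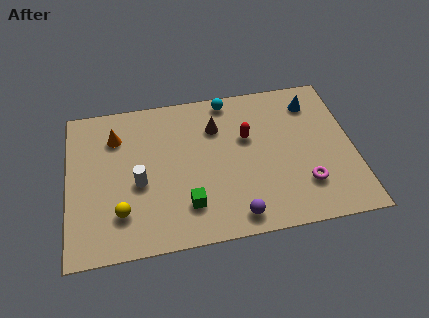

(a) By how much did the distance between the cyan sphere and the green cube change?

+0.4

They were about 5.3 units apart before and 5.7 after — 0.4 units further apart.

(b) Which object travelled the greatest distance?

the purple sphere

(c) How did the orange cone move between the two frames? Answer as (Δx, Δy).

(-0.6, 0.3)

The orange cone was at about (2.7, 5.7) and moved to about (2.1, 6.0).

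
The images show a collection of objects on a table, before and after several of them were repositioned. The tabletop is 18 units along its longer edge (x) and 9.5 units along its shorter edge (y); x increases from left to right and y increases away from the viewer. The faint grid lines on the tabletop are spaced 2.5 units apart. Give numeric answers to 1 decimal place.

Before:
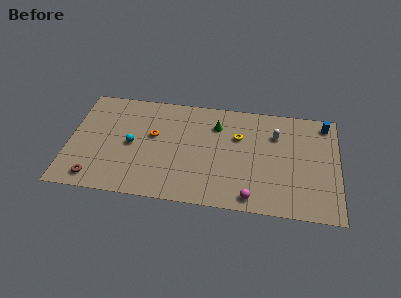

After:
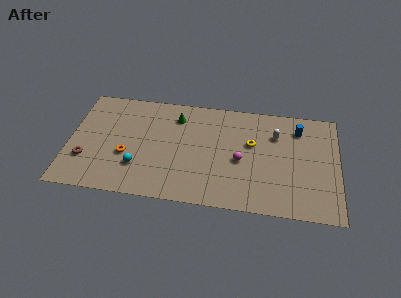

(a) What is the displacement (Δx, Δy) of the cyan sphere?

(0.5, -1.9)

The cyan sphere was at about (4.2, 4.6) and moved to about (4.7, 2.7).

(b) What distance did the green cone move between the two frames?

2.7

The green cone was near (9.8, 7.1) before and (7.1, 7.5) after, so it travelled √(2.7² + 0.4²) ≈ 2.7 units.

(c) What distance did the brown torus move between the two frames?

1.7

From (1.9, 1.3) to (1.2, 2.9), the brown torus covered √(0.7² + 1.6²) ≈ 1.7 units.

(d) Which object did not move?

the white capsule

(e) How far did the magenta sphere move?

3.2

The magenta sphere moved from about (12.3, 1.1) to (11.5, 4.2), a distance of √(0.8² + 3.1²) ≈ 3.2.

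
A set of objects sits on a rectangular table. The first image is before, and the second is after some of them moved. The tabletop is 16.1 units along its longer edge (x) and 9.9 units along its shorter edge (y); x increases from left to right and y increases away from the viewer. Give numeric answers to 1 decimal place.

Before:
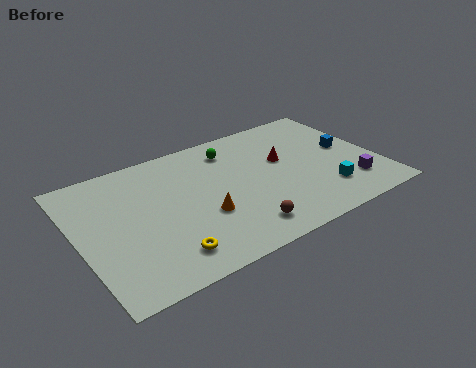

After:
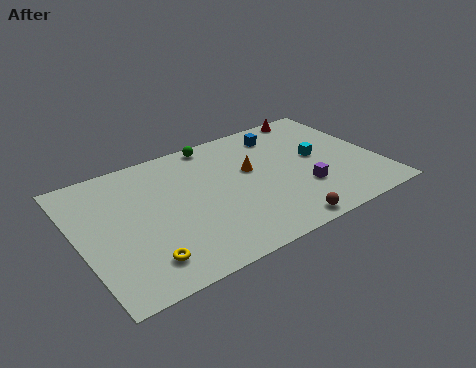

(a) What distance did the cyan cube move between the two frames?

2.9

From (12.9, 2.4) to (13.0, 5.3), the cyan cube covered √(0.1² + 2.9²) ≈ 2.9 units.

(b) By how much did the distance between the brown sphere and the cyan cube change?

+0.4

Before: roughly 4.9 units apart; after: 5.3. That's 0.4 units further apart.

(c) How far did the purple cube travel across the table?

2.6

The purple cube moved from about (14.3, 2.3) to (11.8, 3.1), a distance of √(2.5² + 0.8²) ≈ 2.6.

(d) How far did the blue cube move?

4.3

The blue cube was near (14.7, 5.3) before and (11.5, 8.1) after, so it travelled √(3.2² + 2.8²) ≈ 4.3 units.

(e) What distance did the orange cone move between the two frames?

3.8

The orange cone moved from about (6.4, 3.6) to (9.4, 5.9), a distance of √(3.0² + 2.3²) ≈ 3.8.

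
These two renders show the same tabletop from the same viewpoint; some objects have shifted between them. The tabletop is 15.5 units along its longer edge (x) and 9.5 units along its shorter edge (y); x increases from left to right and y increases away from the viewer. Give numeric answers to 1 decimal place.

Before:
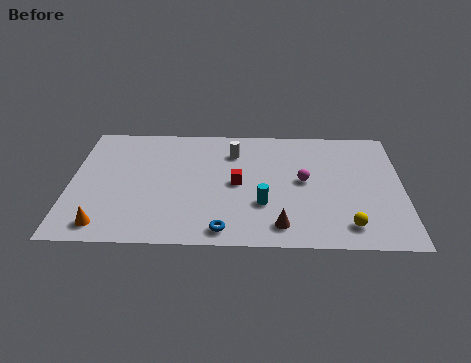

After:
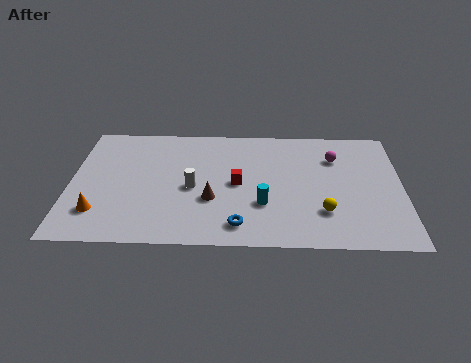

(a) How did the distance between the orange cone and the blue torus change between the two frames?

+1.0

They were about 5.5 units apart before and 6.5 after — 1.0 units further apart.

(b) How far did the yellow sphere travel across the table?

1.5

The yellow sphere was near (12.9, 1.6) before and (11.8, 2.6) after, so it travelled √(1.1² + 1.0²) ≈ 1.5 units.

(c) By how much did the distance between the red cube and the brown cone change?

-2.0

Before: roughly 3.8 units apart; after: 1.8. That's 2.0 units closer together.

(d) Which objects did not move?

the red cube and the cyan cylinder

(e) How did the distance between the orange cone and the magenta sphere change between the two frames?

+2.0

The distance was about 9.9 in the first image and 11.9 in the second, so they moved 2.0 units further apart.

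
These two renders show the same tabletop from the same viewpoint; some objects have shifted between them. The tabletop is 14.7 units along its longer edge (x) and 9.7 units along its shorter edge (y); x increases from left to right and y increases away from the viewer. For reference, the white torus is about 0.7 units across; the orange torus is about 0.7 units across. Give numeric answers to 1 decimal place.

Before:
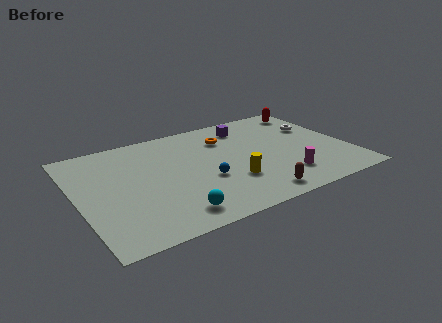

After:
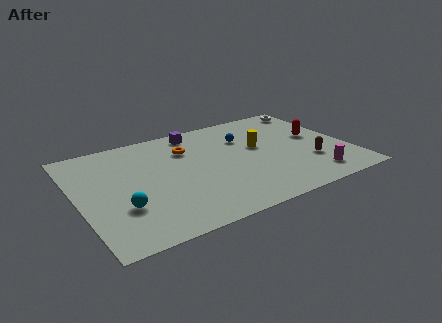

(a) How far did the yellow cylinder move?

3.3

The yellow cylinder was near (8.0, 3.0) before and (10.0, 5.6) after, so it travelled √(2.0² + 2.6²) ≈ 3.3 units.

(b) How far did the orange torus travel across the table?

2.2

From (8.4, 7.2) to (6.2, 7.0), the orange torus covered √(2.2² + 0.2²) ≈ 2.2 units.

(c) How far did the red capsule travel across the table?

2.9

From (13.5, 8.3) to (13.2, 5.4), the red capsule covered √(0.3² + 2.9²) ≈ 2.9 units.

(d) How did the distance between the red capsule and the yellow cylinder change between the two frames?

-4.4

They were about 7.6 units apart before and 3.2 after — 4.4 units closer together.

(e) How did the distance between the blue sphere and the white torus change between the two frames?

-2.6

They were about 7.2 units apart before and 4.6 after — 2.6 units closer together.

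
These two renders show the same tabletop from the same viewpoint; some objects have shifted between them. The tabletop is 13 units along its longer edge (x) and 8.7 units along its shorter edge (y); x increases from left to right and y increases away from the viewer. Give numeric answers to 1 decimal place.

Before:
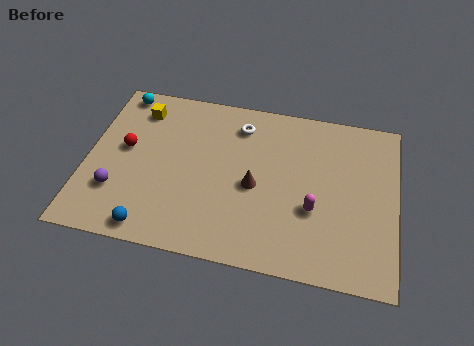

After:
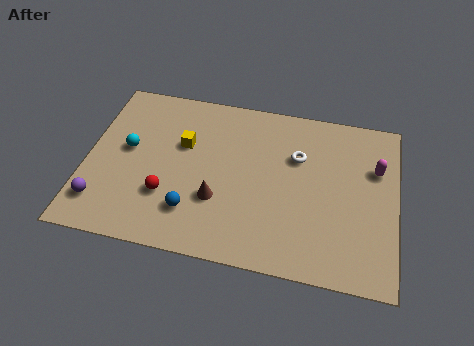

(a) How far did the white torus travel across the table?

2.8

The white torus moved from about (6.3, 7.0) to (8.8, 5.8), a distance of √(2.5² + 1.2²) ≈ 2.8.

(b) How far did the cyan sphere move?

3.1

From (1.1, 7.8) to (1.7, 4.8), the cyan sphere covered √(0.6² + 3.0²) ≈ 3.1 units.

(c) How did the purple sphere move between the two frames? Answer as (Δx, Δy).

(-0.6, -0.7)

From the two frames, the purple sphere sits at roughly (1.4, 2.5) before and (0.8, 1.8) after.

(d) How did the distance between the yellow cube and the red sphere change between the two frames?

+0.6

The distance was about 2.2 in the first image and 2.8 in the second, so they moved 0.6 units further apart.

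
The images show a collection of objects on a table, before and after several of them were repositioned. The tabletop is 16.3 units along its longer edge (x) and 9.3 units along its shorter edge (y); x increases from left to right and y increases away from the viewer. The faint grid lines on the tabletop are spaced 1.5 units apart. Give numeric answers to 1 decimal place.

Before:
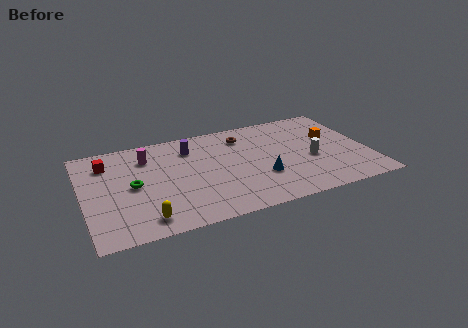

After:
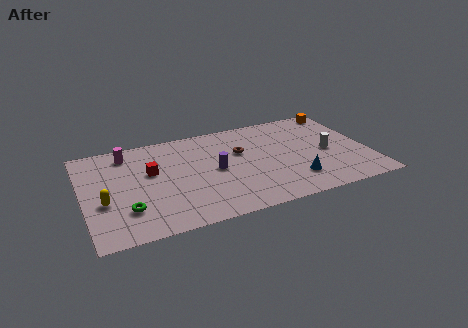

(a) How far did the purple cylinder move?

2.9

The purple cylinder was near (6.3, 7.2) before and (7.5, 4.6) after, so it travelled √(1.2² + 2.6²) ≈ 2.9 units.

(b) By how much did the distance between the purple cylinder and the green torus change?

+1.2

The distance was about 4.4 in the first image and 5.6 in the second, so they moved 1.2 units further apart.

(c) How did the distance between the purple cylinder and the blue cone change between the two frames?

-0.6

The distance was about 5.5 in the first image and 4.9 in the second, so they moved 0.6 units closer together.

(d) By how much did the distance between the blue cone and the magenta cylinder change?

+3.3

They were about 7.4 units apart before and 10.7 after — 3.3 units further apart.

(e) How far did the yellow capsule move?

3.0

The yellow capsule was near (3.2, 1.4) before and (1.1, 3.6) after, so it travelled √(2.1² + 2.2²) ≈ 3.0 units.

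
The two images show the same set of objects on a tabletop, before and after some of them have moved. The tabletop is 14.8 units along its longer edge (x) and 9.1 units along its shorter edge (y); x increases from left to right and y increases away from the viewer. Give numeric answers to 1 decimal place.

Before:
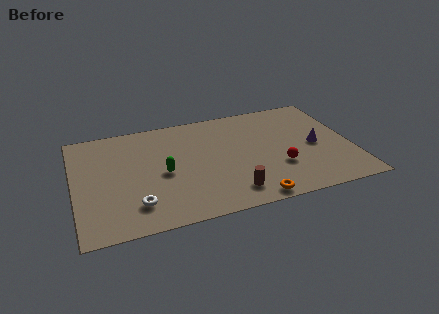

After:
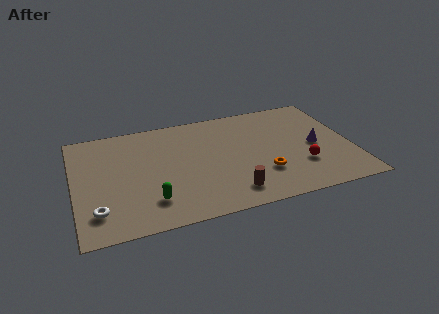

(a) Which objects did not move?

the brown cylinder and the purple cone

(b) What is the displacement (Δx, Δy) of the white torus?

(-2.0, 0.0)

The white torus started near (3.1, 2.0) and ended near (1.1, 2.0).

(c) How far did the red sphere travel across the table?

1.2

From (10.8, 3.0) to (12.0, 2.8), the red sphere covered √(1.2² + 0.2²) ≈ 1.2 units.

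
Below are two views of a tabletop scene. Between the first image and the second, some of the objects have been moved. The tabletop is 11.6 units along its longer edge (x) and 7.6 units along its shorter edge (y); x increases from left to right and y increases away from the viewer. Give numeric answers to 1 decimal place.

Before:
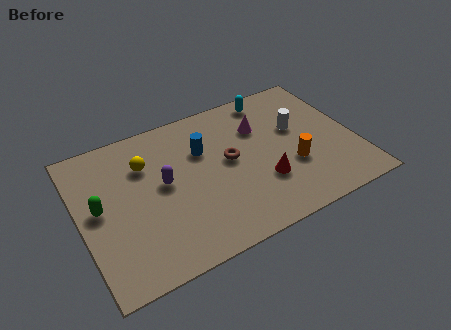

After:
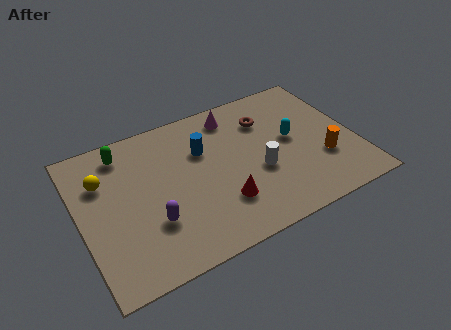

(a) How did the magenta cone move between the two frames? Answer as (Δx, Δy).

(-1.0, 1.1)

From the two frames, the magenta cone sits at roughly (7.8, 5.3) before and (6.8, 6.4) after.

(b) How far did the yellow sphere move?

1.8

From (2.9, 5.4) to (1.1, 5.3), the yellow sphere covered √(1.8² + 0.1²) ≈ 1.8 units.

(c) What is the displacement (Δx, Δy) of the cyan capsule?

(0.5, -2.6)

The cyan capsule started near (8.5, 6.7) and ended near (9.0, 4.1).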